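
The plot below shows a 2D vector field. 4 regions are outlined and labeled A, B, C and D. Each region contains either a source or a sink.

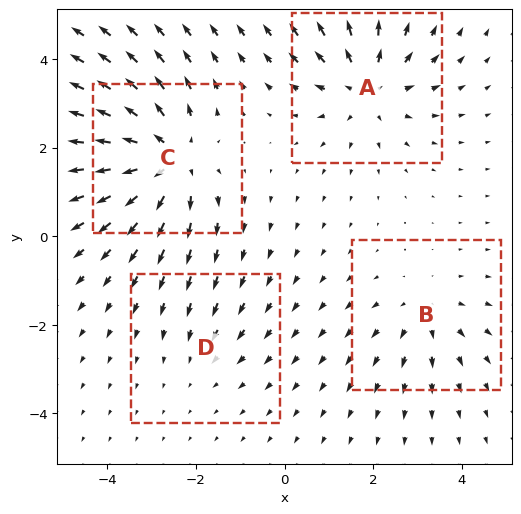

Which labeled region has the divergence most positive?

Divergence at each region's feature centre — A: about +5, B: about +3, C: about +6, D: about -2. Region C is most positive.

C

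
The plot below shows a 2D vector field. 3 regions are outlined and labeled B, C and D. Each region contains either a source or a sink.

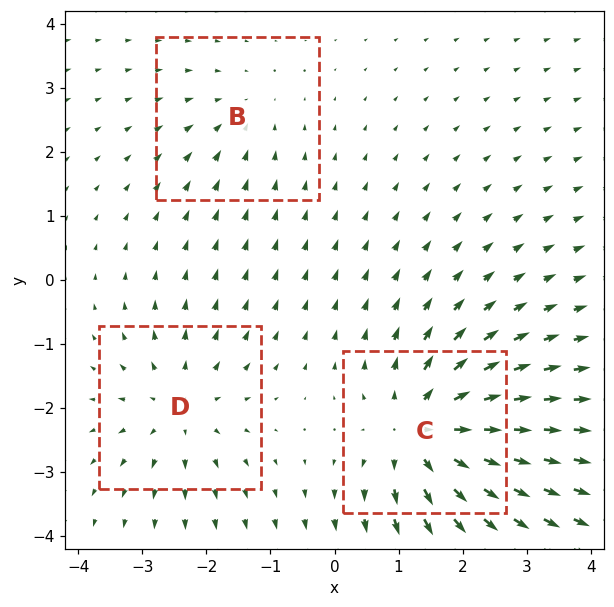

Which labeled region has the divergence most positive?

Divergence at each region's feature centre — B: about -2, C: about +5, D: about +3. Region C is most positive.

C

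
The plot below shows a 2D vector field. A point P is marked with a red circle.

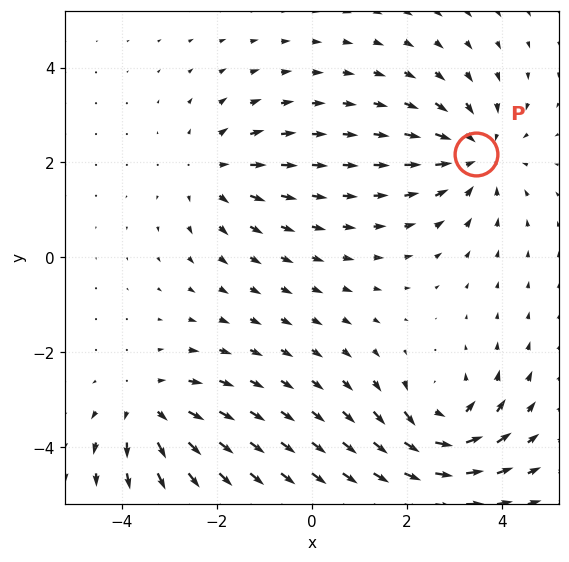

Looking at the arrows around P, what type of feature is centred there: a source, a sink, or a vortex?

sink

At P (3.4, 2.2) the arrows converge inward. Divergence about -4, curl ≈0 — negative divergence with near-zero curl is a sink.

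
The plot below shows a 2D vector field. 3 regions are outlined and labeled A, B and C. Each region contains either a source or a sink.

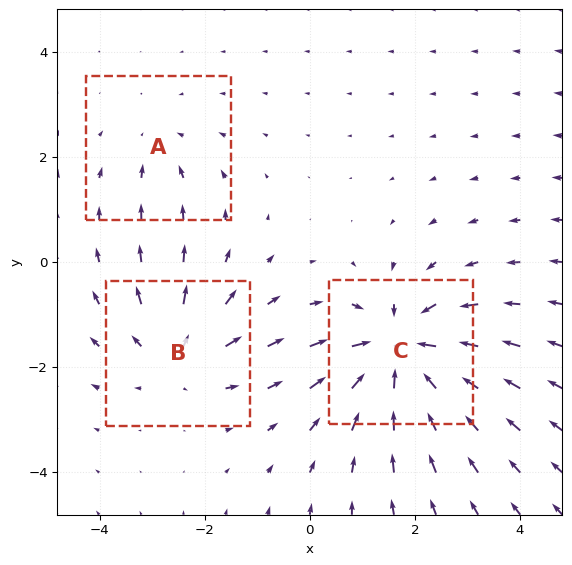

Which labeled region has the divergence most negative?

C

Divergence at each region's feature centre — A: about -2, B: about +3, C: about -5. Region C is most negative.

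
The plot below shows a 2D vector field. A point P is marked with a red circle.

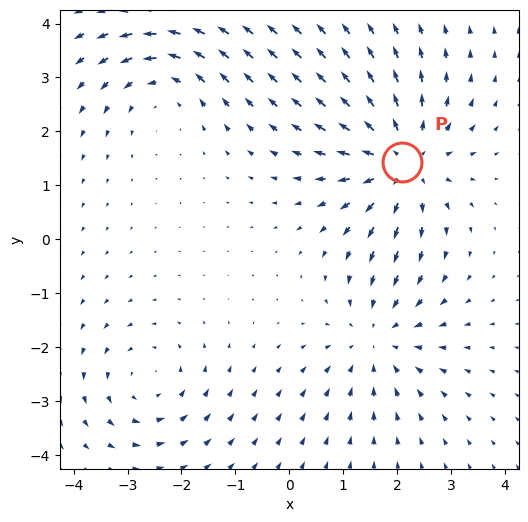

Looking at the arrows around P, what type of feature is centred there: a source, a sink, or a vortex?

At P (2.1, 1.4) the arrows spread outward. Divergence about +4, curl ≈0 — positive divergence with near-zero curl is a source.

source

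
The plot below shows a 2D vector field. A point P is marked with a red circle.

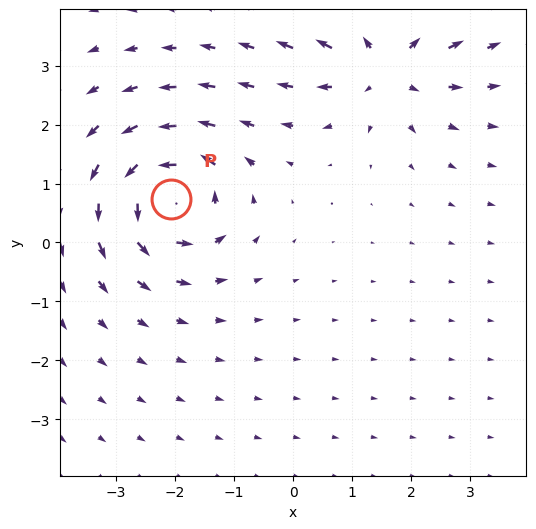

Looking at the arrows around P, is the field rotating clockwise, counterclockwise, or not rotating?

Near P at (-2.1, 0.7) the arrows circulate counterclockwise. The curl (z-component) there is about +6; positive curl means counterclockwise rotation.

counterclockwise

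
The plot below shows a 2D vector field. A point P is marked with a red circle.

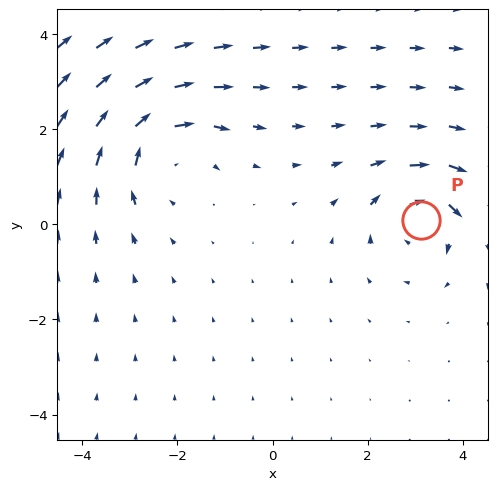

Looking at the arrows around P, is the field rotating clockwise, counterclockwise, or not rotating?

Near P at (3.1, 0.1) the arrows circulate clockwise. The curl (z-component) there is about -5; negative curl means clockwise rotation.

clockwise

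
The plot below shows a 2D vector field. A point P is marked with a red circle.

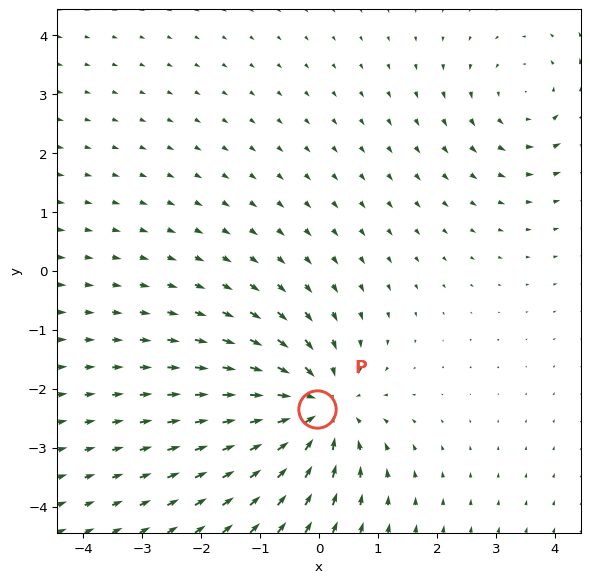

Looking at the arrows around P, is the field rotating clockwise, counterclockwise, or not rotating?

Near P at (-0.0, -2.3) the arrows show no circulation. The curl there is ≈0.

not rotating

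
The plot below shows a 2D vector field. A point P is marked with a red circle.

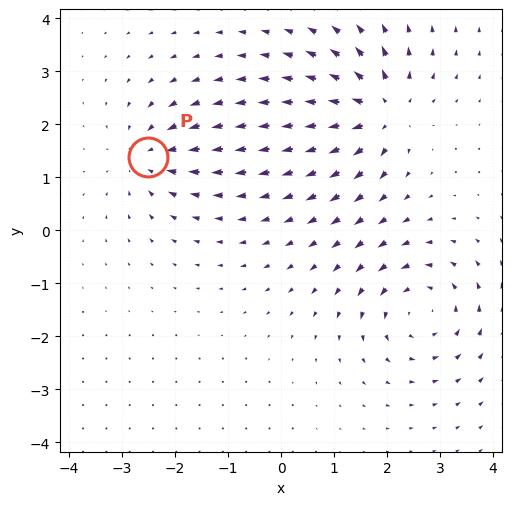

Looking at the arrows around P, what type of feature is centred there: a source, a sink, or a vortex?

At P (-2.5, 1.4) the arrows converge inward. Divergence about -4, curl ≈0 — negative divergence with near-zero curl is a sink.

sink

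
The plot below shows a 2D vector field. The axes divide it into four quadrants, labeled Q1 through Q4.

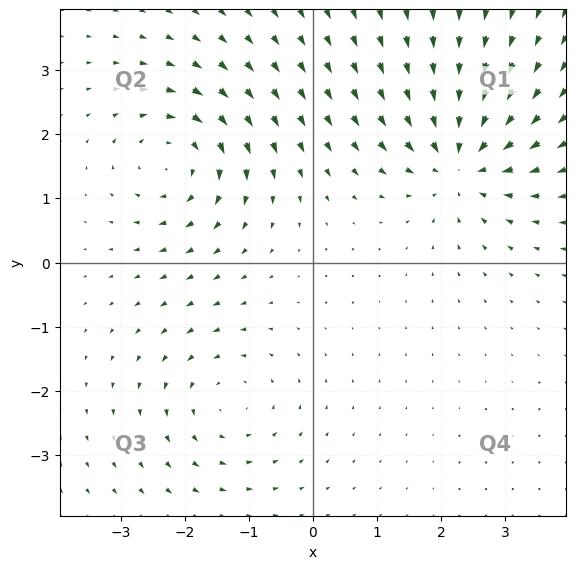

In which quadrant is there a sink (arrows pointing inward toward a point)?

The sink sits at approximately (2.3, 1.6), which lies in quadrant Q1. The divergence there is about -5, negative as expected for a sink.

Q1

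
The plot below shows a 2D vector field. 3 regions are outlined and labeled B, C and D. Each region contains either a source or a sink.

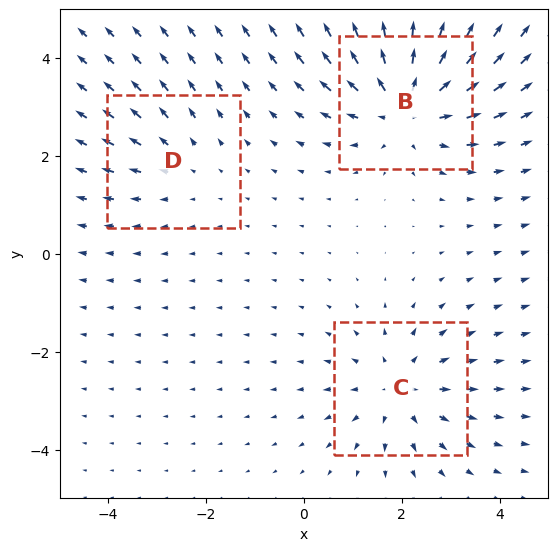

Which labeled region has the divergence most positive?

Divergence at each region's feature centre — B: about +4, C: about +3, D: about +2. Region B is most positive.

B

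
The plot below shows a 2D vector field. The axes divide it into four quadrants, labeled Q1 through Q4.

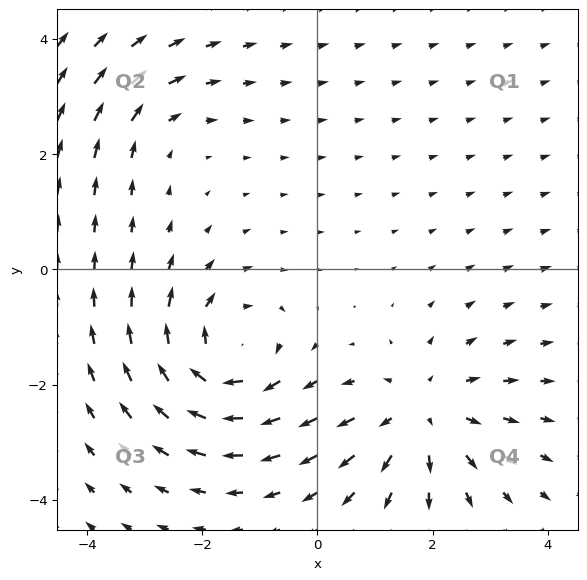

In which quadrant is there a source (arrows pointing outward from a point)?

The source sits at approximately (1.8, -2.5), which lies in quadrant Q4. The divergence there is about +4, positive as expected for a source.

Q4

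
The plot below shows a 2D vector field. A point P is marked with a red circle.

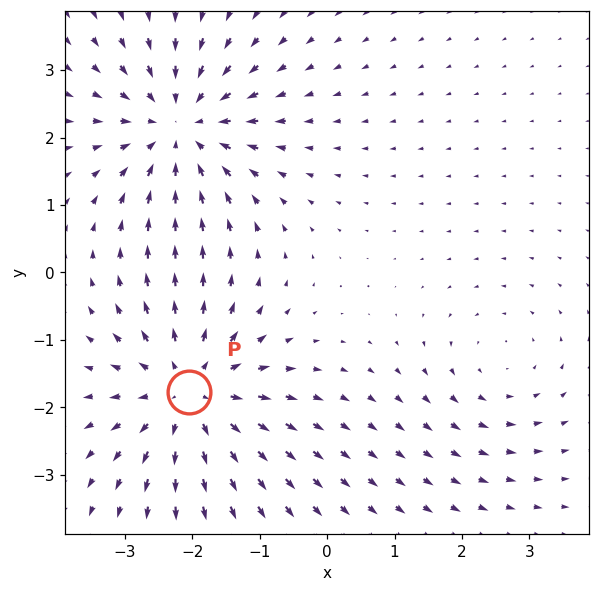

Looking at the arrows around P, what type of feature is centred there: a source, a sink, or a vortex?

At P (-2.0, -1.8) the arrows spread outward. Divergence about +5, curl ≈0 — positive divergence with near-zero curl is a source.

source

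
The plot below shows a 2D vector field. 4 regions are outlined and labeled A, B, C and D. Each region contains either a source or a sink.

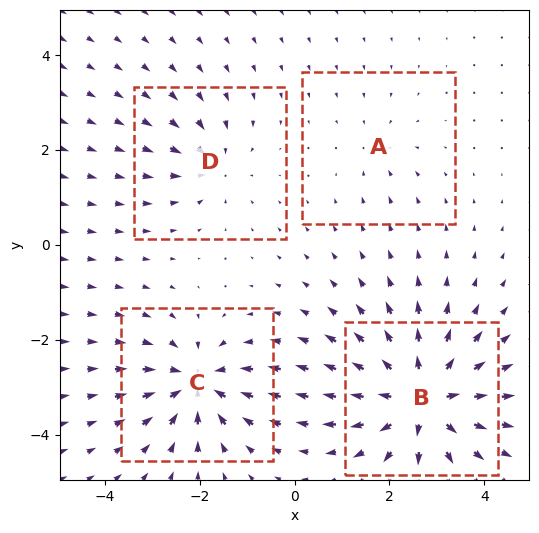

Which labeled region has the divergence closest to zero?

Divergence at each region's feature centre — A: about -2, B: about +8, C: about -6, D: about -4. Region A is closest to zero.

A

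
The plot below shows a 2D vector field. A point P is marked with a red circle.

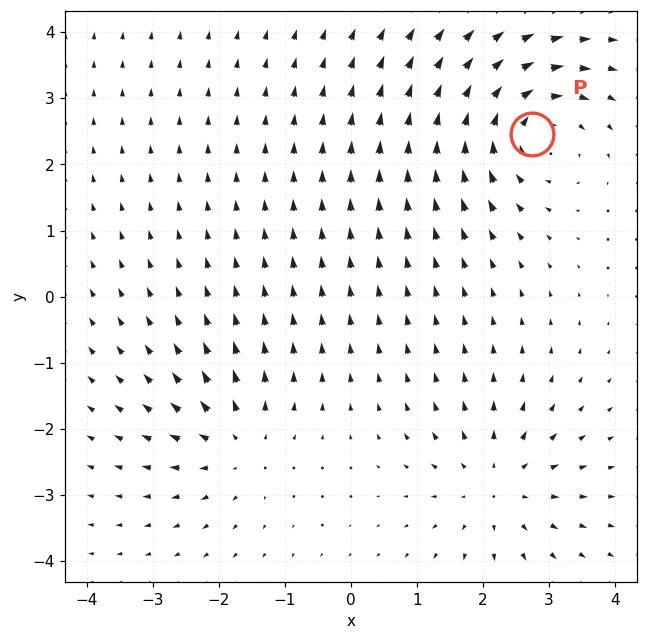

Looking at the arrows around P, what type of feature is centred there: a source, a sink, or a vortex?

At P (2.7, 2.5) the arrows circulate clockwise. Divergence ≈0, curl about -4 — near-zero divergence with nonzero curl is a vortex.

vortex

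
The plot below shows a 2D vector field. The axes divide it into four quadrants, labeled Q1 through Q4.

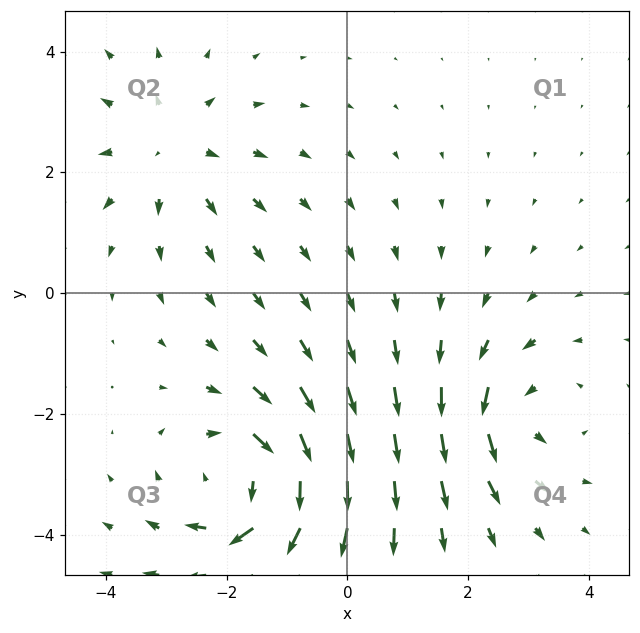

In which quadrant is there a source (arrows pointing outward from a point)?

The source sits at approximately (-2.9, 2.4), which lies in quadrant Q2. The divergence there is about +3, positive as expected for a source.

Q2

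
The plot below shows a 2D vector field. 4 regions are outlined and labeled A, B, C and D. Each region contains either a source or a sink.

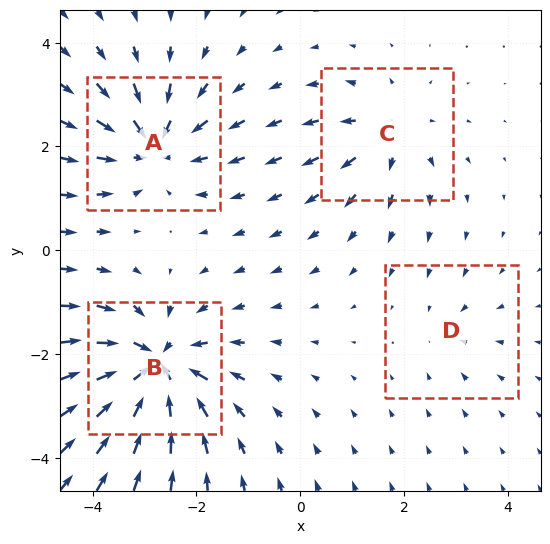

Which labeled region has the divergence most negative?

Divergence at each region's feature centre — A: about -5, B: about -8, C: about +4, D: about -2. Region B is most negative.

B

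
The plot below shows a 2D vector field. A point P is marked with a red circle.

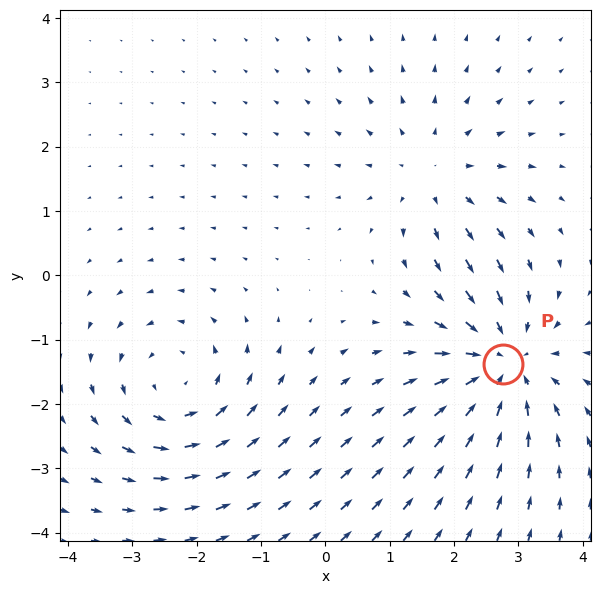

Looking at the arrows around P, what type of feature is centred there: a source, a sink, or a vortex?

sink

At P (2.8, -1.4) the arrows converge inward. Divergence about -5, curl ≈0 — negative divergence with near-zero curl is a sink.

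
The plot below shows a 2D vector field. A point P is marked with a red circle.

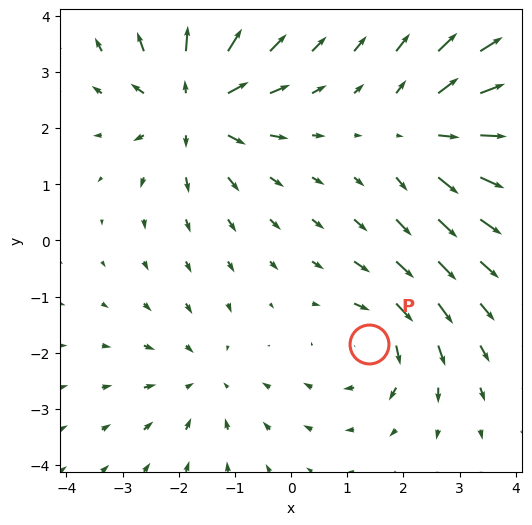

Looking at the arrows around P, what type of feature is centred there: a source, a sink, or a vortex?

vortex

At P (1.4, -1.8) the arrows circulate clockwise. Divergence ≈0, curl about -4 — near-zero divergence with nonzero curl is a vortex.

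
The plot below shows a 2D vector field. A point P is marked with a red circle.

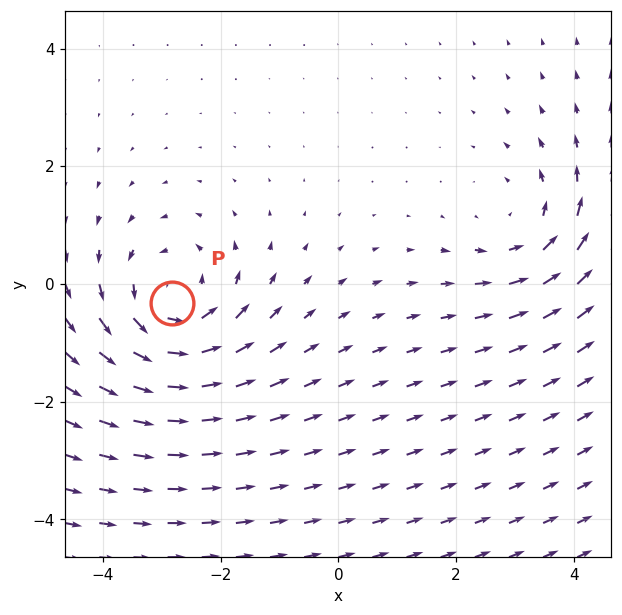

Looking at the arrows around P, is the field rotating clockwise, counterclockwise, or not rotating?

counterclockwise

Near P at (-2.8, -0.3) the arrows circulate counterclockwise. The curl (z-component) there is about +5; positive curl means counterclockwise rotation.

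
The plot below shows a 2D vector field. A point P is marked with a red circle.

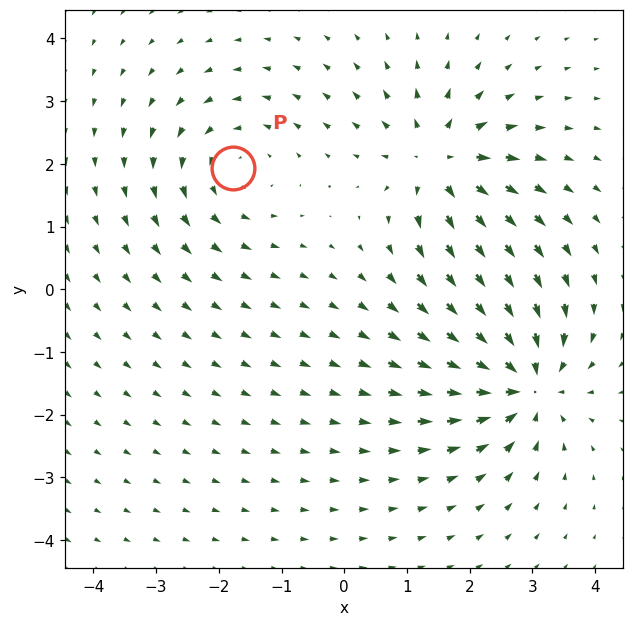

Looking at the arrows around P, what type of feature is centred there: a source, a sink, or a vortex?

At P (-1.8, 1.9) the arrows circulate counterclockwise. Divergence ≈0, curl about +3 — near-zero divergence with nonzero curl is a vortex.

vortex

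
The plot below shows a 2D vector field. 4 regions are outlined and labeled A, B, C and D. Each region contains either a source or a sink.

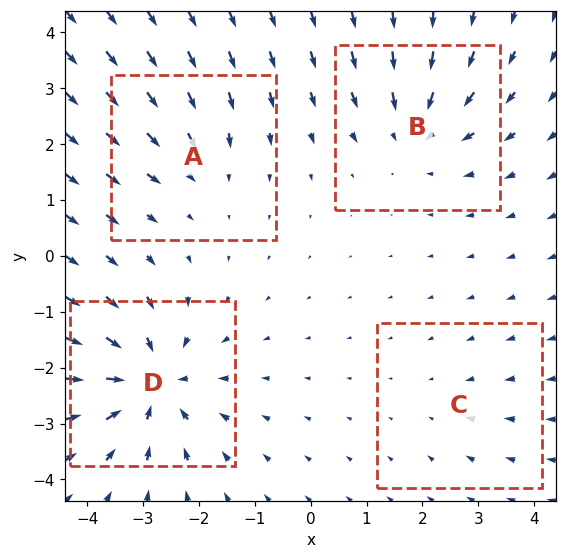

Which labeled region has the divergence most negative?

Divergence at each region's feature centre — A: about -3, B: about -5, C: about -2, D: about -7. Region D is most negative.

D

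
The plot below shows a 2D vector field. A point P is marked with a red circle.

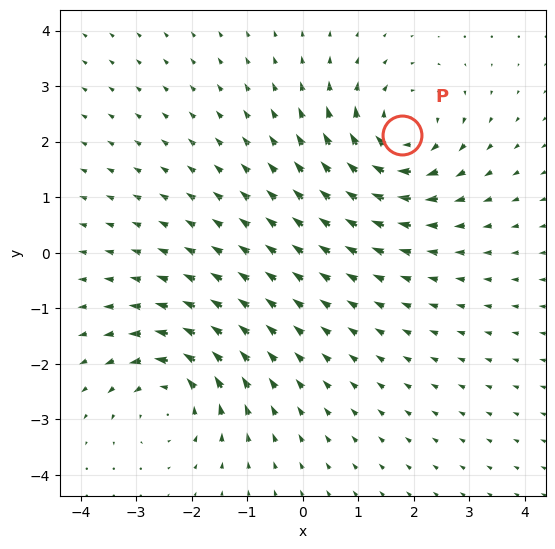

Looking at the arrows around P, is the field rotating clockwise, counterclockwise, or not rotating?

clockwise

Near P at (1.8, 2.1) the arrows circulate clockwise. The curl (z-component) there is about -5; negative curl means clockwise rotation.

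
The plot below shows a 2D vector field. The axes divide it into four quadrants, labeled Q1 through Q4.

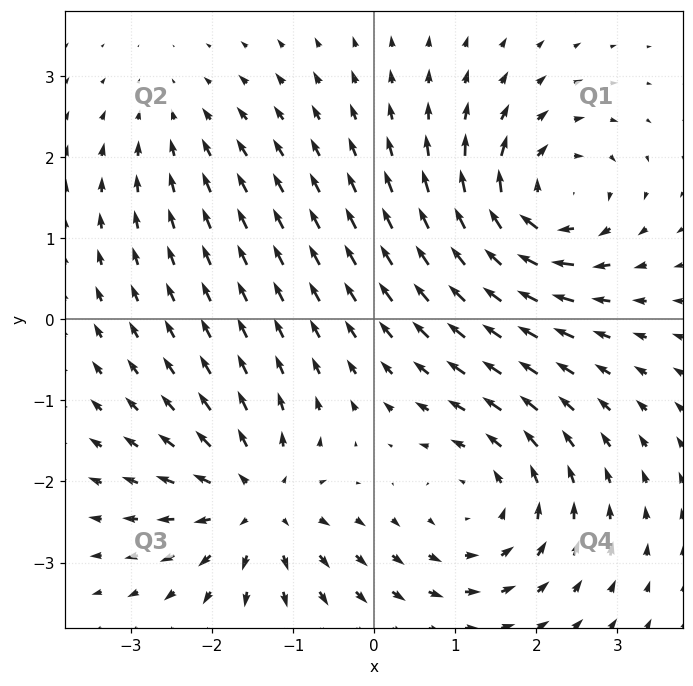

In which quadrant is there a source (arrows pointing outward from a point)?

Q3

The source sits at approximately (-1.5, -2.3), which lies in quadrant Q3. The divergence there is about +6, positive as expected for a source.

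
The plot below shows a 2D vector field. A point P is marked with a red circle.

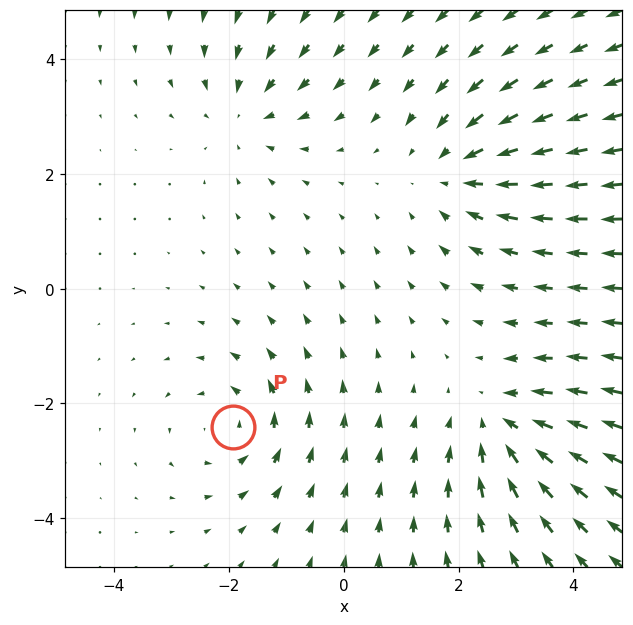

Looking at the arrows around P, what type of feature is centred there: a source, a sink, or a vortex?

At P (-1.9, -2.4) the arrows circulate counterclockwise. Divergence ≈0, curl about +4 — near-zero divergence with nonzero curl is a vortex.

vortex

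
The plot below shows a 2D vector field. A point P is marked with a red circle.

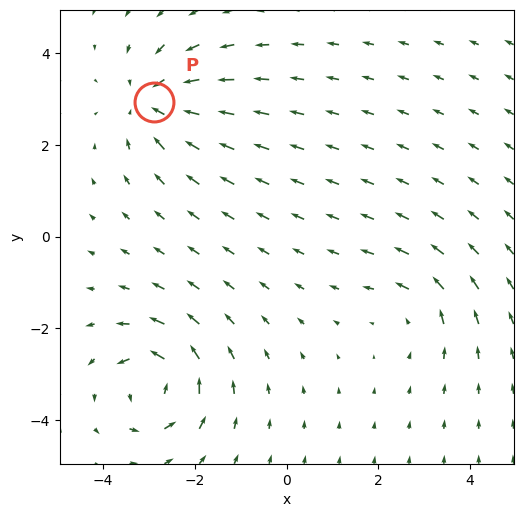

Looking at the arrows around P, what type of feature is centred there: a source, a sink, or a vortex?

sink

At P (-2.9, 2.9) the arrows converge inward. Divergence about -5, curl ≈0 — negative divergence with near-zero curl is a sink.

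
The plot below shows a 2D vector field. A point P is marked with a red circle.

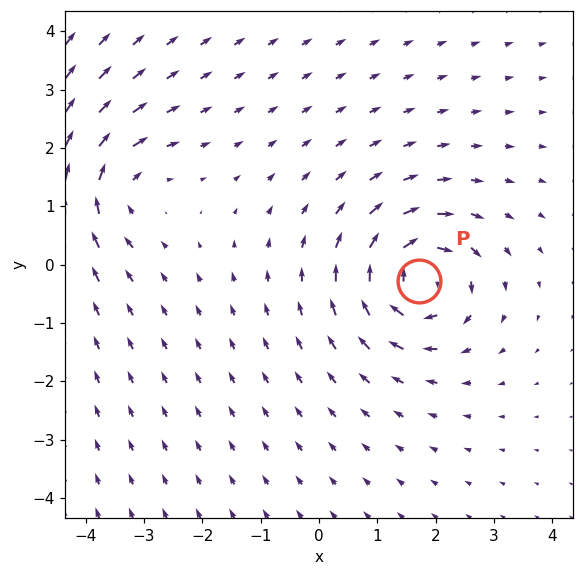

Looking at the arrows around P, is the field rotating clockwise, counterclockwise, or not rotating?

clockwise

Near P at (1.7, -0.3) the arrows circulate clockwise. The curl (z-component) there is about -6; negative curl means clockwise rotation.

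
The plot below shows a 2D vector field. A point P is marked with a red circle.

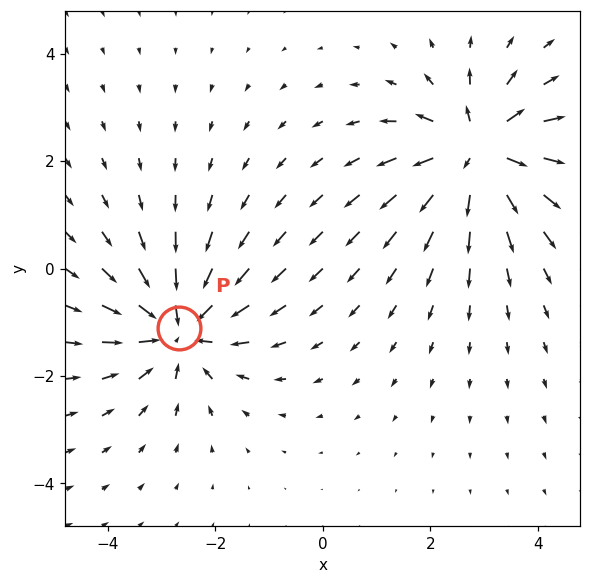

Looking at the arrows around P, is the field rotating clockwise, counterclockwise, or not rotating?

not rotating

Near P at (-2.7, -1.1) the arrows show no circulation. The curl there is ≈0.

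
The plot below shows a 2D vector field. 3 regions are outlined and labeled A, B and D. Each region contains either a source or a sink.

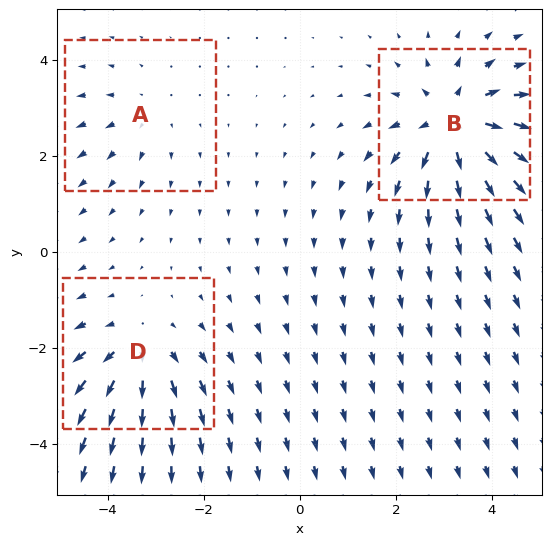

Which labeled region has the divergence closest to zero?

A

Divergence at each region's feature centre — A: about +2, B: about +6, D: about +4. Region A is closest to zero.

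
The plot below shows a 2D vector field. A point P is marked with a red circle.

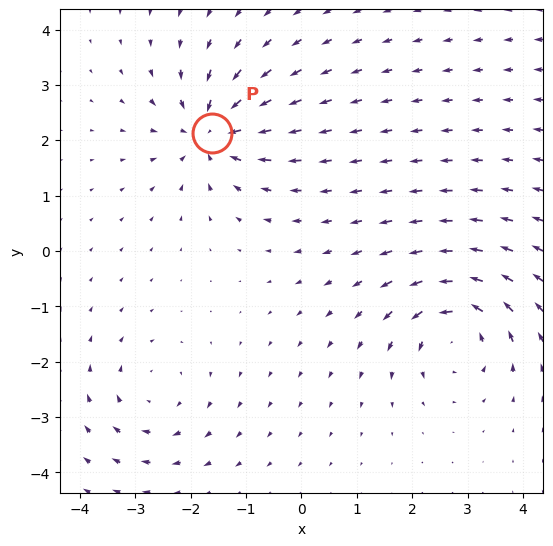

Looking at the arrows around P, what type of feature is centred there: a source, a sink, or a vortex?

At P (-1.6, 2.1) the arrows converge inward. Divergence about -5, curl ≈0 — negative divergence with near-zero curl is a sink.

sink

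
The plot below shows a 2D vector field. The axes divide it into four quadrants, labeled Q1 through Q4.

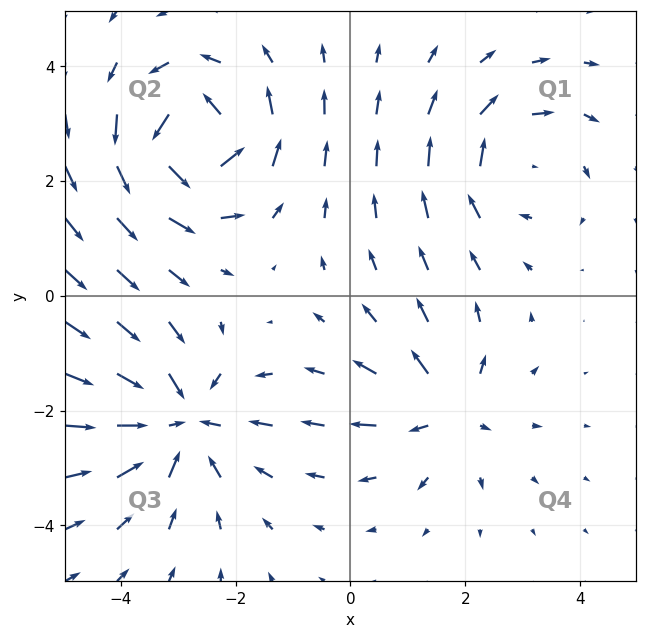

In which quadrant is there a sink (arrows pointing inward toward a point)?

Q3

The sink sits at approximately (-3.0, -2.2), which lies in quadrant Q3. The divergence there is about -4, negative as expected for a sink.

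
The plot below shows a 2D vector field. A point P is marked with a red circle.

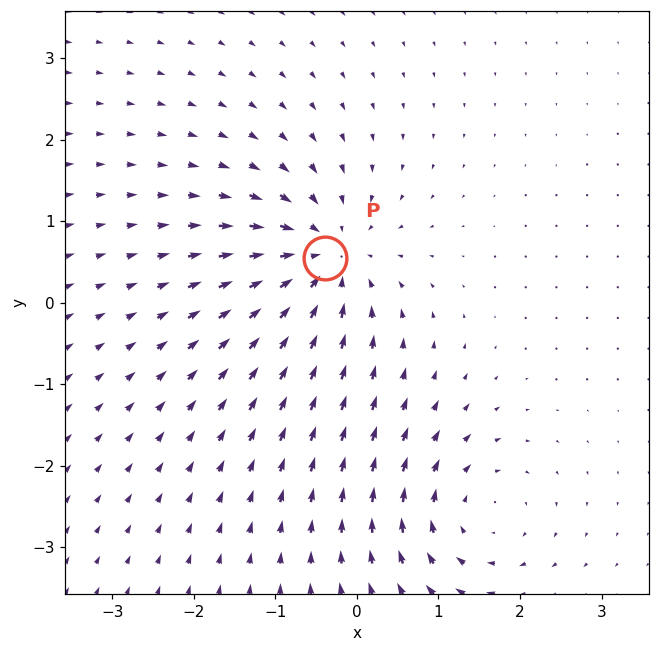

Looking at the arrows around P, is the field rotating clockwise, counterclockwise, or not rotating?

Near P at (-0.4, 0.5) the arrows show no circulation. The curl there is ≈0.

not rotating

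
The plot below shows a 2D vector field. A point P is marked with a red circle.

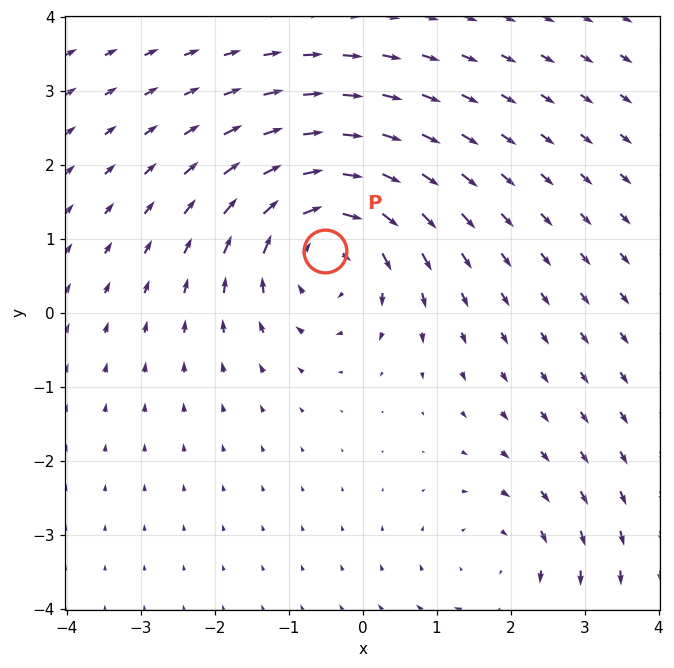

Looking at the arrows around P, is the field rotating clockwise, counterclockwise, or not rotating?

clockwise

Near P at (-0.5, 0.8) the arrows circulate clockwise. The curl (z-component) there is about -4; negative curl means clockwise rotation.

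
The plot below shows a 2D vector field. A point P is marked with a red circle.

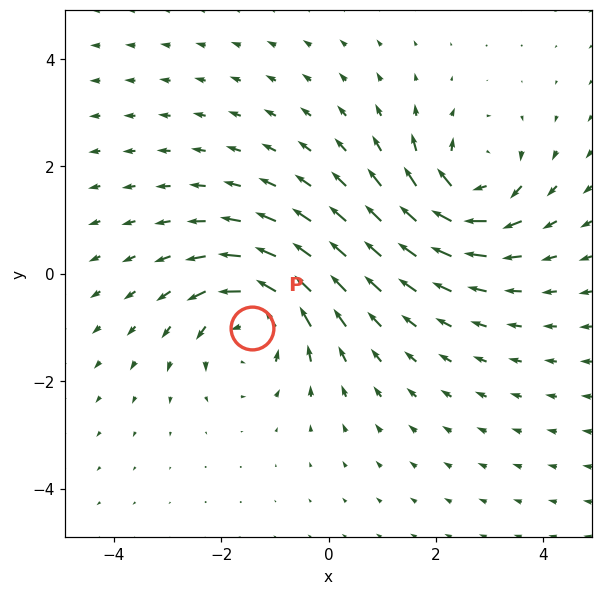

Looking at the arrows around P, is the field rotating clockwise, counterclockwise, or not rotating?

counterclockwise

Near P at (-1.4, -1.0) the arrows circulate counterclockwise. The curl (z-component) there is about +4; positive curl means counterclockwise rotation.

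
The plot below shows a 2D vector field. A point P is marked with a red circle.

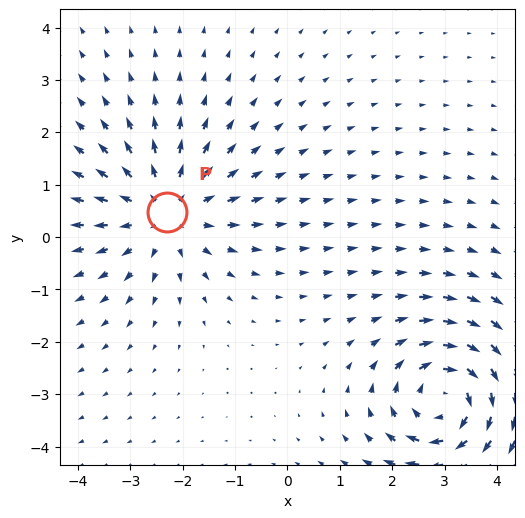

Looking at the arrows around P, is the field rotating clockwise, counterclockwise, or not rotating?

Near P at (-2.3, 0.5) the arrows show no circulation. The curl there is ≈0.

not rotating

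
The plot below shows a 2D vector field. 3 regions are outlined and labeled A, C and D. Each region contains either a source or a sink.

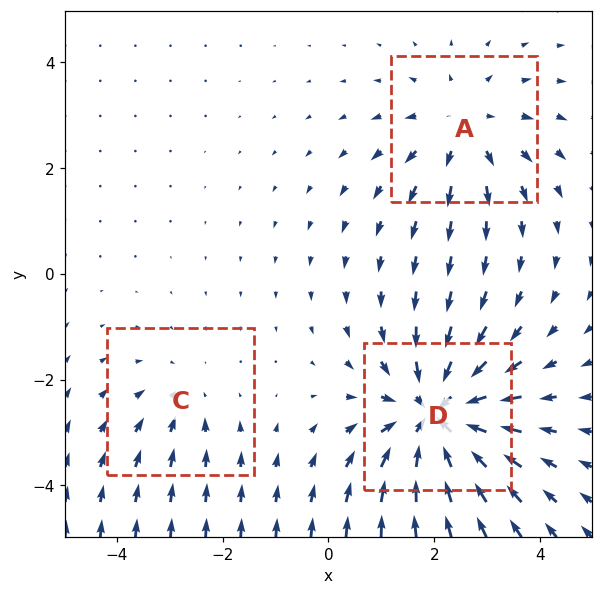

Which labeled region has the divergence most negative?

Divergence at each region's feature centre — A: about +3, C: about -2, D: about -5. Region D is most negative.

D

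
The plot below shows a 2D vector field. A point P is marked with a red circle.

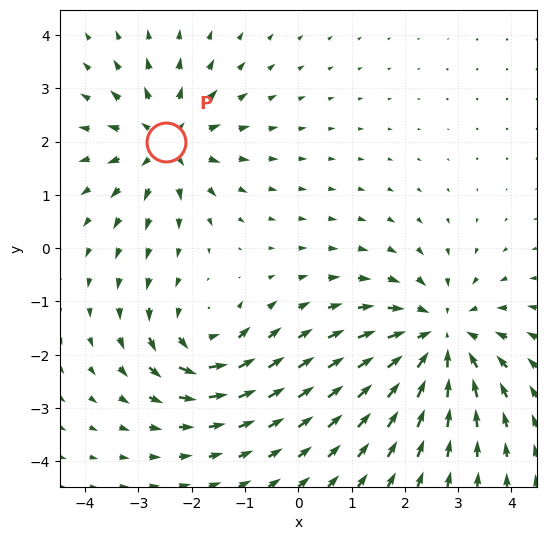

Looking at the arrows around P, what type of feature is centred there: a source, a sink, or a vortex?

source

At P (-2.5, 2.0) the arrows spread outward. Divergence about +4, curl ≈0 — positive divergence with near-zero curl is a source.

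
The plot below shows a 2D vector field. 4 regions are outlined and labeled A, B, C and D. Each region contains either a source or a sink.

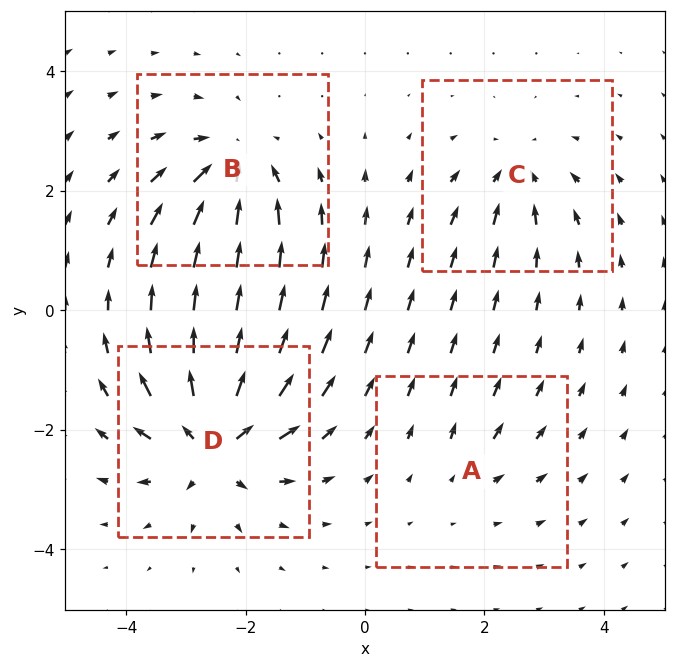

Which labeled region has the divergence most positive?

Divergence at each region's feature centre — A: about +2, B: about -6, C: about -4, D: about +8. Region D is most positive.

D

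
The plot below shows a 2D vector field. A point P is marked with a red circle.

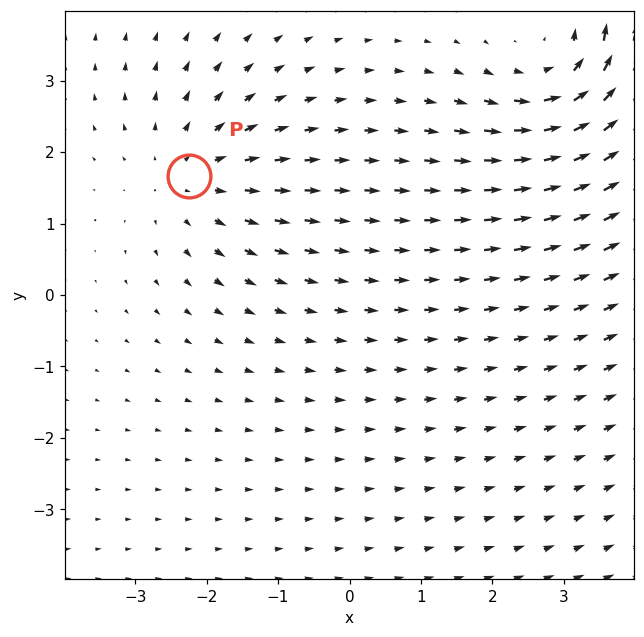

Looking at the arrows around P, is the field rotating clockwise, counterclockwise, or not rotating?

not rotating

Near P at (-2.3, 1.7) the arrows show no circulation. The curl there is ≈0.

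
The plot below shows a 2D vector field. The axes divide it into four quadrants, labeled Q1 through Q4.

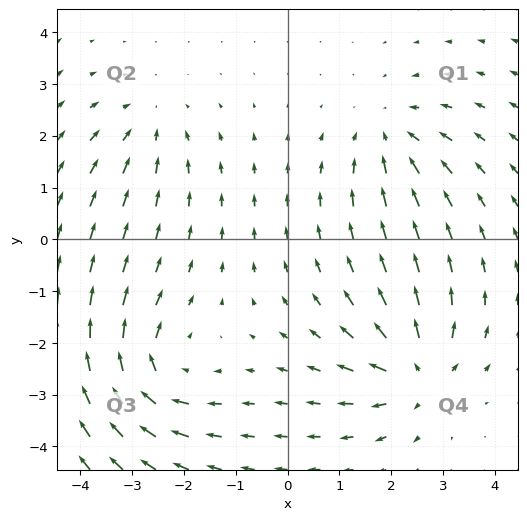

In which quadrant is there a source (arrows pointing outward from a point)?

Q4

The source sits at approximately (2.5, -2.6), which lies in quadrant Q4. The divergence there is about +5, positive as expected for a source.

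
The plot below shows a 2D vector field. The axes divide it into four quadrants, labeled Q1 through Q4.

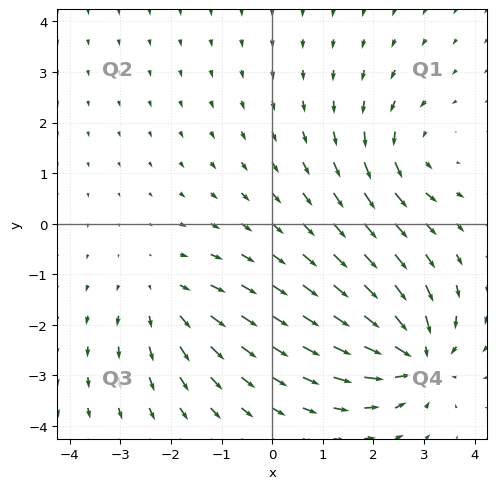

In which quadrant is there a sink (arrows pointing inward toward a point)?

The sink sits at approximately (2.8, -2.6), which lies in quadrant Q4. The divergence there is about -5, negative as expected for a sink.

Q4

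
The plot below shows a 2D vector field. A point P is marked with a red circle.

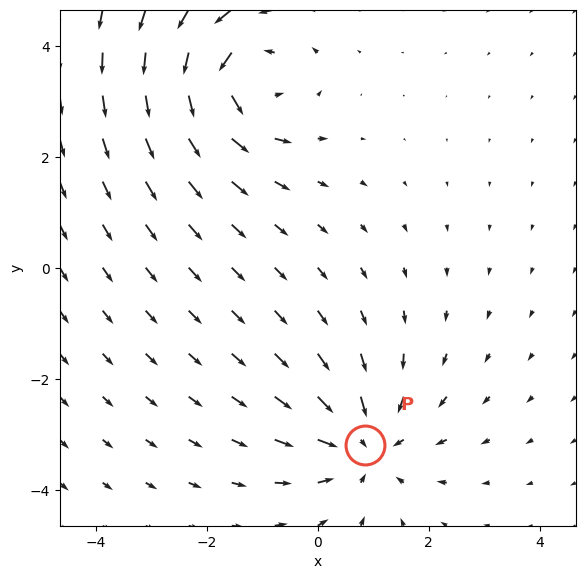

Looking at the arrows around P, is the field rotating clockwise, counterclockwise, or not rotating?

not rotating

Near P at (0.8, -3.2) the arrows show no circulation. The curl there is ≈0.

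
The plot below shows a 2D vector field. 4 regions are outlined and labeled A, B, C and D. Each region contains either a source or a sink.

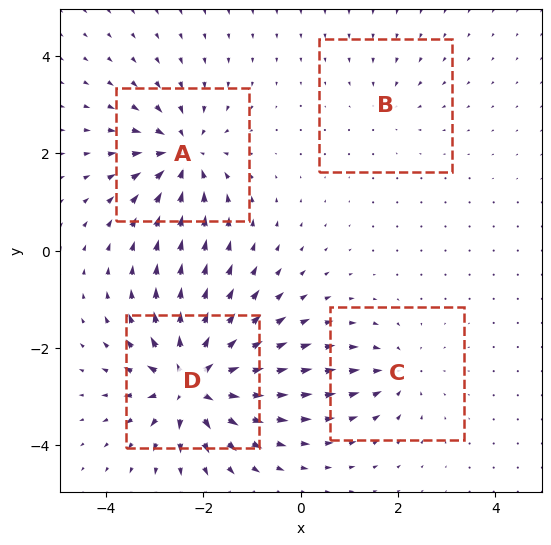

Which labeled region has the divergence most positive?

Divergence at each region's feature centre — A: about -6, B: about -2, C: about -4, D: about +9. Region D is most positive.

D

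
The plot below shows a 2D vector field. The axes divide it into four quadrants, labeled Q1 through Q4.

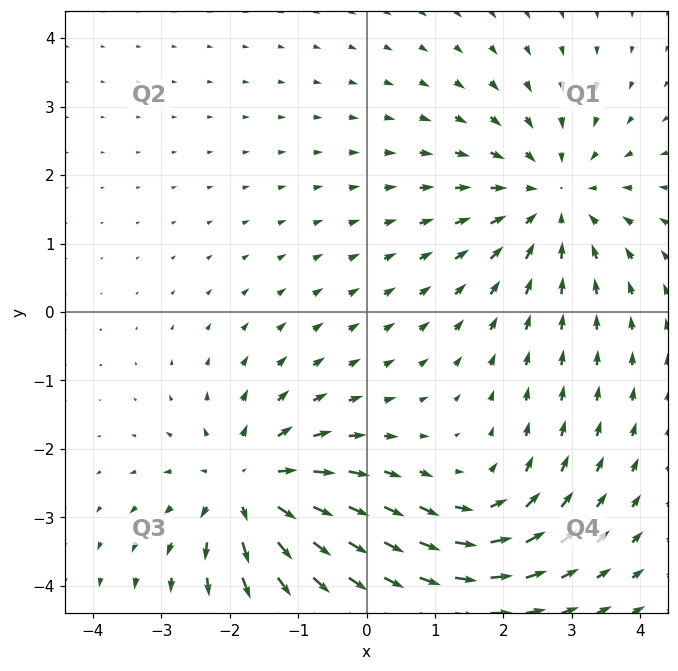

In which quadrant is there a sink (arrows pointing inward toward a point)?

Q1

The sink sits at approximately (2.7, 1.7), which lies in quadrant Q1. The divergence there is about -4, negative as expected for a sink.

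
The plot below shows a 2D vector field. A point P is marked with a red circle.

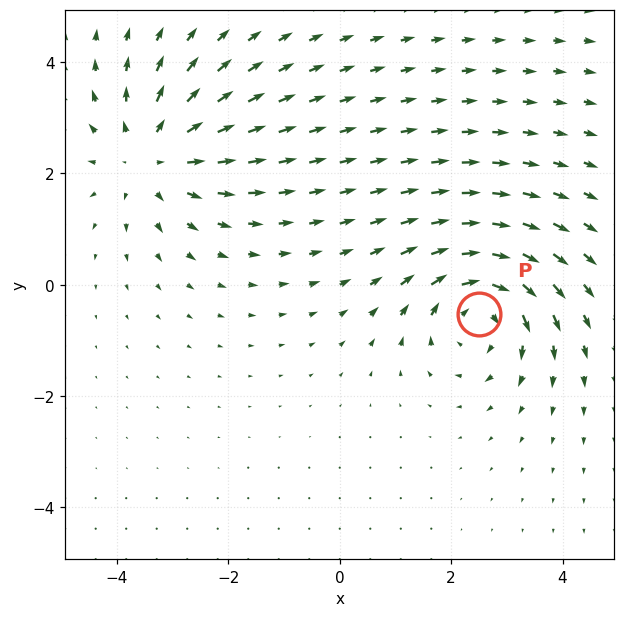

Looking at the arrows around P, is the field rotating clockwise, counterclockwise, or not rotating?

Near P at (2.5, -0.5) the arrows circulate clockwise. The curl (z-component) there is about -4; negative curl means clockwise rotation.

clockwise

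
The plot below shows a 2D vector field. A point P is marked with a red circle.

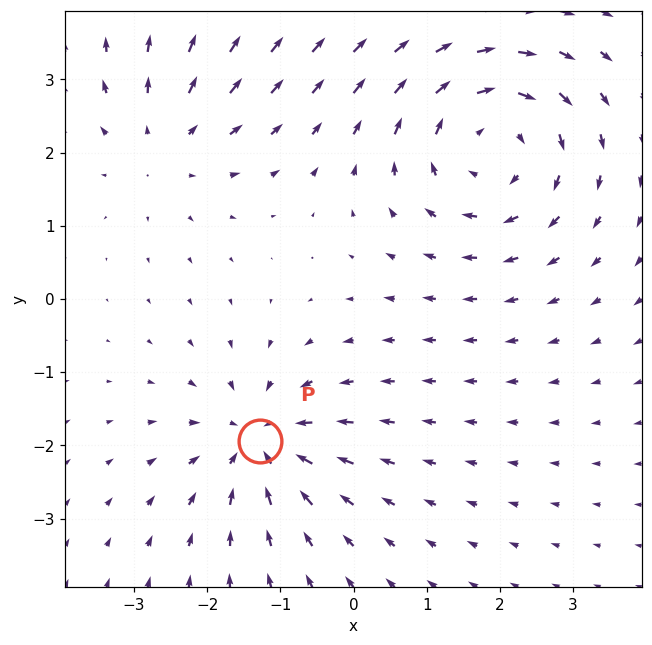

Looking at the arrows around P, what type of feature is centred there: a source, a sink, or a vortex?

At P (-1.3, -1.9) the arrows converge inward. Divergence about -4, curl ≈0 — negative divergence with near-zero curl is a sink.

sink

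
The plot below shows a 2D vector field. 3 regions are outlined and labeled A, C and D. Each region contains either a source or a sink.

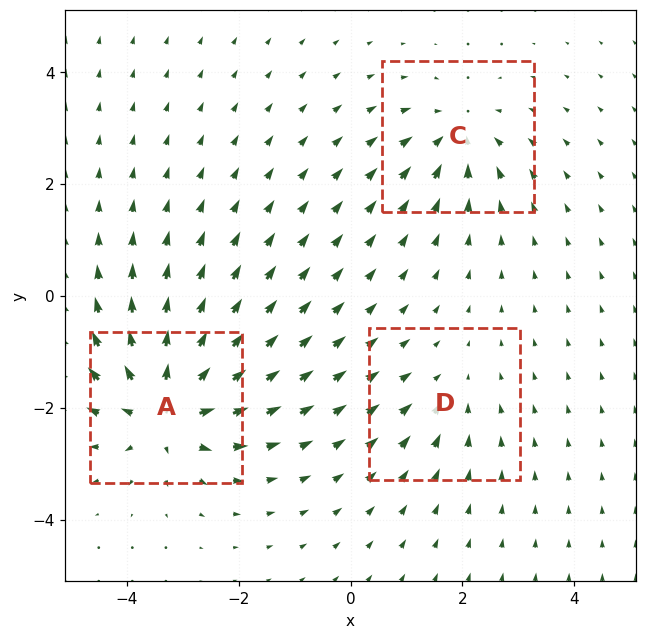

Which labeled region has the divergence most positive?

Divergence at each region's feature centre — A: about +6, C: about -4, D: about -2. Region A is most positive.

A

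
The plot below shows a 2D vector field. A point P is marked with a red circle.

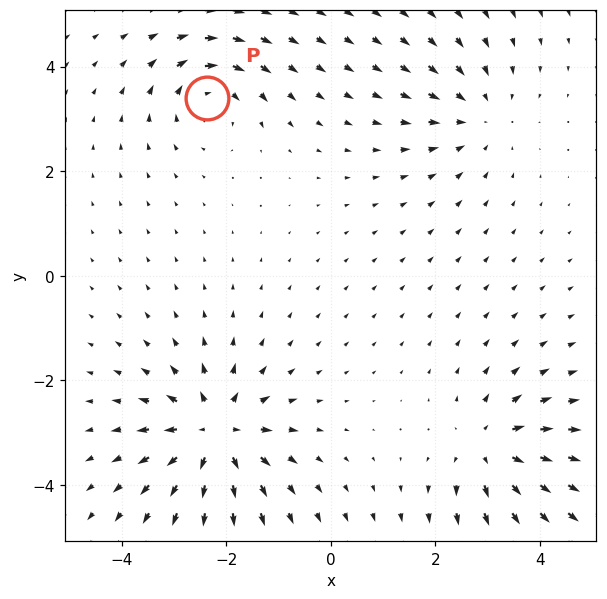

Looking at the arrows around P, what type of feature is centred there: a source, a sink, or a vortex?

vortex

At P (-2.4, 3.4) the arrows circulate clockwise. Divergence ≈0, curl about -4 — near-zero divergence with nonzero curl is a vortex.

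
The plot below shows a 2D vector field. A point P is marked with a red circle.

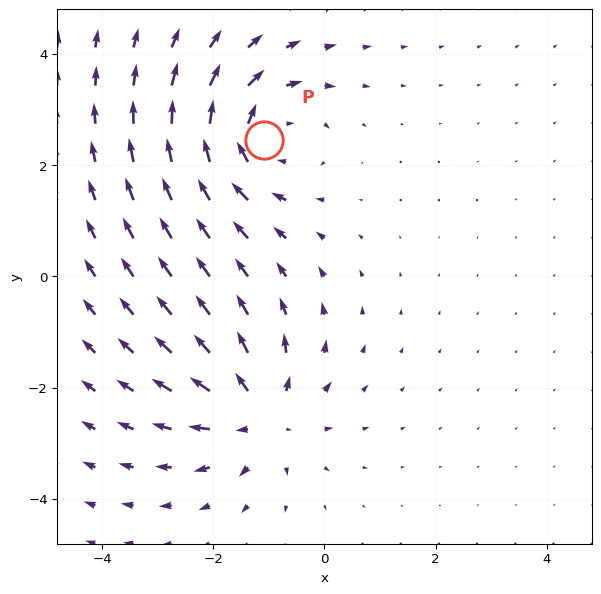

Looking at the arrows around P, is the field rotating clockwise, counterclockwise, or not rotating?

Near P at (-1.1, 2.5) the arrows circulate clockwise. The curl (z-component) there is about -4; negative curl means clockwise rotation.

clockwise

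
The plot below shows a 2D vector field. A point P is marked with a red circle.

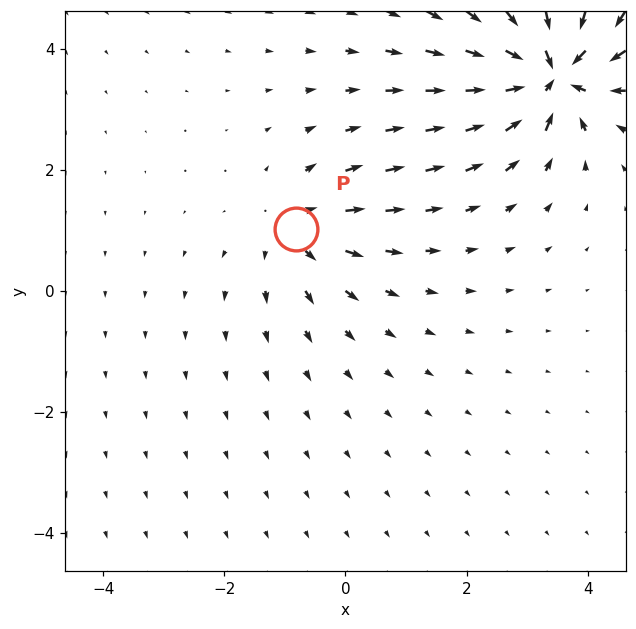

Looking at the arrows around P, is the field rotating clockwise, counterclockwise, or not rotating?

Near P at (-0.8, 1.0) the arrows show no circulation. The curl there is ≈0.

not rotating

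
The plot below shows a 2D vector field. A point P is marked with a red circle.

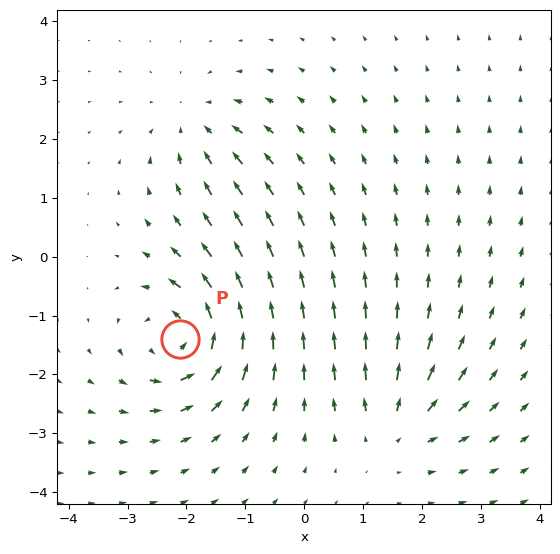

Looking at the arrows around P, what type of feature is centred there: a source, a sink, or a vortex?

At P (-2.1, -1.4) the arrows circulate counterclockwise. Divergence ≈0, curl about +7 — near-zero divergence with nonzero curl is a vortex.

vortex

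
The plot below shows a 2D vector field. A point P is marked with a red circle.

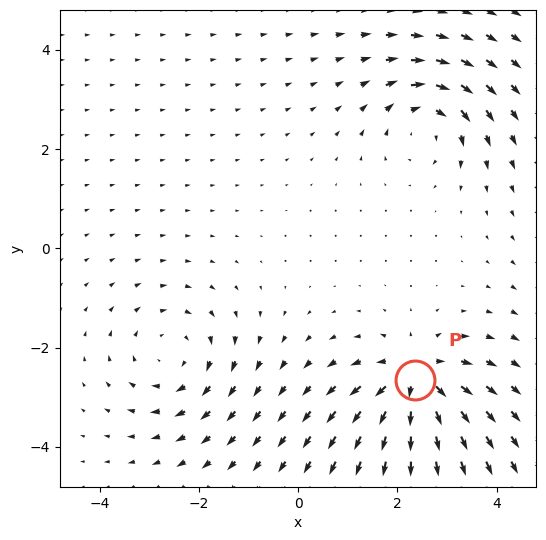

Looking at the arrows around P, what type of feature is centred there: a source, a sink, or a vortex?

source

At P (2.4, -2.6) the arrows spread outward. Divergence about +4, curl ≈0 — positive divergence with near-zero curl is a source.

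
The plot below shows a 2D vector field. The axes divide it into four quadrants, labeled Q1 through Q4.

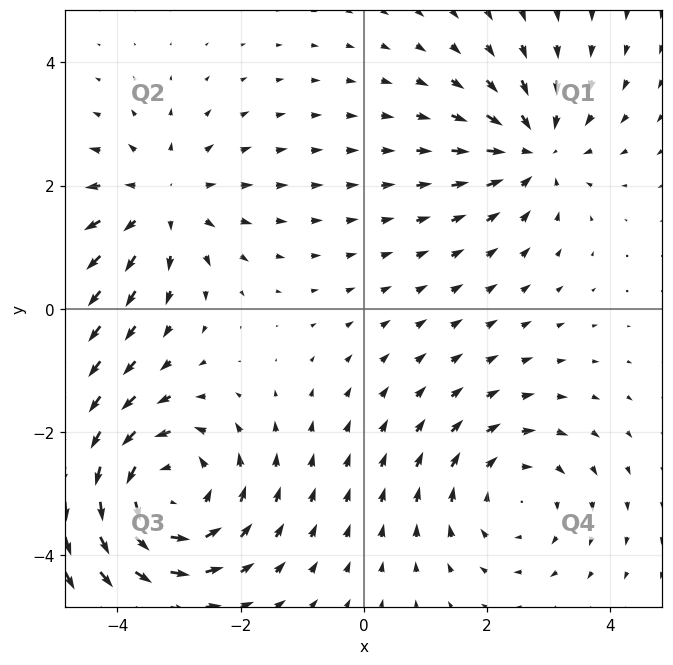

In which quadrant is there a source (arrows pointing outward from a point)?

Q2

The source sits at approximately (-3.3, 1.7), which lies in quadrant Q2. The divergence there is about +3, positive as expected for a source.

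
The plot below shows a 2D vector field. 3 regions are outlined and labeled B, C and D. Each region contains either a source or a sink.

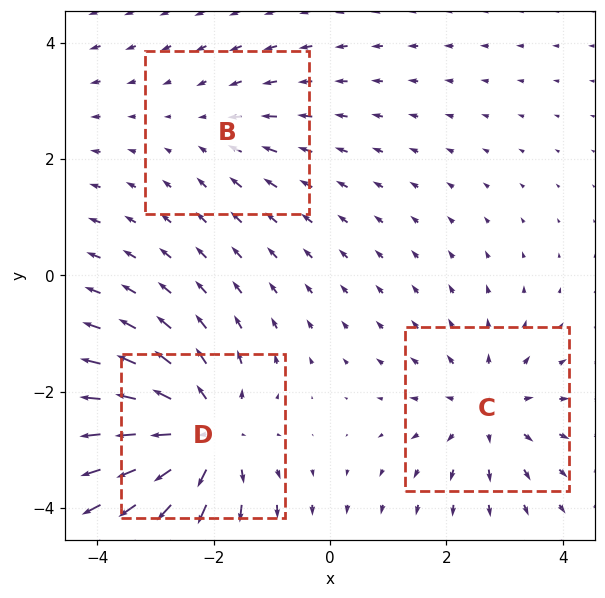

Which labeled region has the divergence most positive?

D

Divergence at each region's feature centre — B: about -2, C: about +3, D: about +5. Region D is most positive.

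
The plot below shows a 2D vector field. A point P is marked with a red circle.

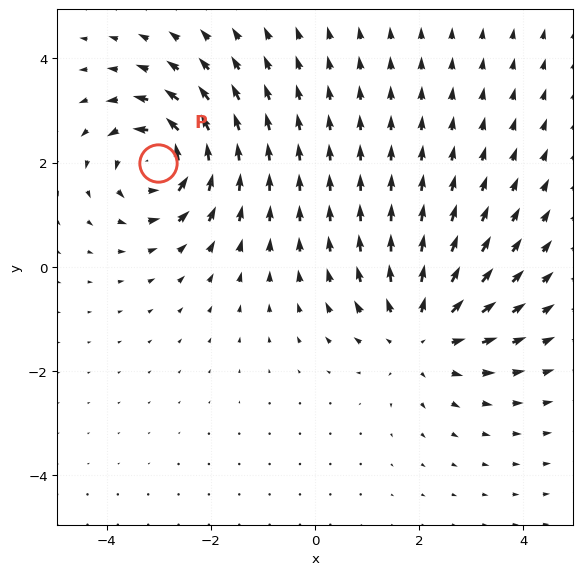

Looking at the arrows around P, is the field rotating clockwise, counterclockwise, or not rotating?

Near P at (-3.0, 2.0) the arrows circulate counterclockwise. The curl (z-component) there is about +5; positive curl means counterclockwise rotation.

counterclockwise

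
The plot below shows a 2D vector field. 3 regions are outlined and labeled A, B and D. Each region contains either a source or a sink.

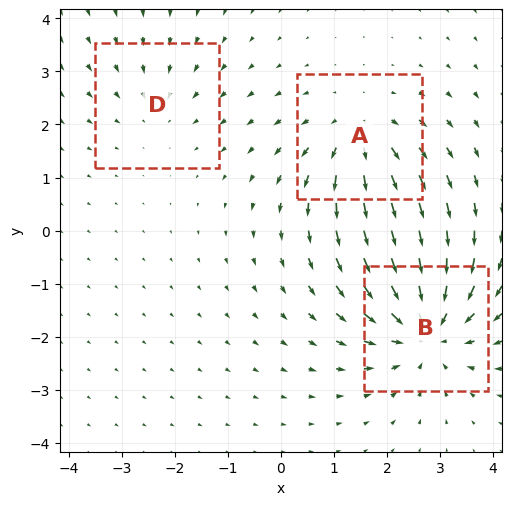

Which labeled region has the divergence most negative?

Divergence at each region's feature centre — A: about +3, B: about -5, D: about -2. Region B is most negative.

B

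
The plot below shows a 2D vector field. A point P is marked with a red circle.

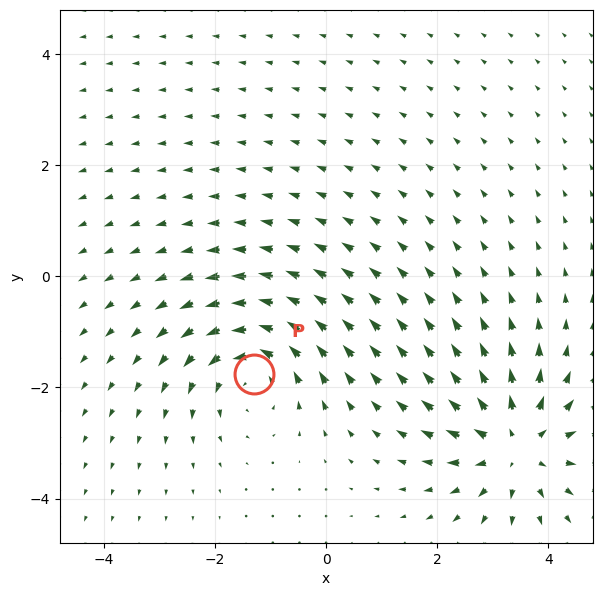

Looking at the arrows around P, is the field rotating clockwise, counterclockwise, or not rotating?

Near P at (-1.3, -1.8) the arrows circulate counterclockwise. The curl (z-component) there is about +4; positive curl means counterclockwise rotation.

counterclockwise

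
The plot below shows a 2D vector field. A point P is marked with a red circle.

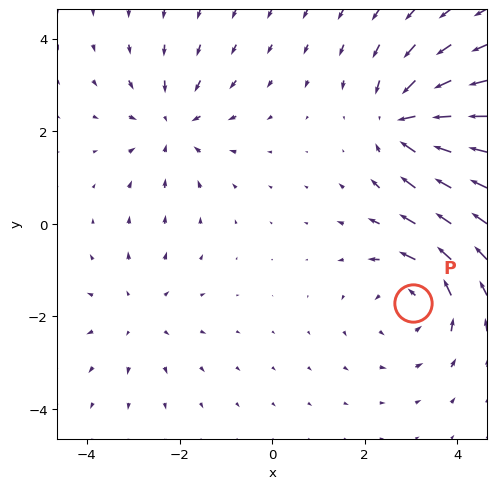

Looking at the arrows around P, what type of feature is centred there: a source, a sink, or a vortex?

vortex

At P (3.0, -1.7) the arrows circulate counterclockwise. Divergence ≈0, curl about +4 — near-zero divergence with nonzero curl is a vortex.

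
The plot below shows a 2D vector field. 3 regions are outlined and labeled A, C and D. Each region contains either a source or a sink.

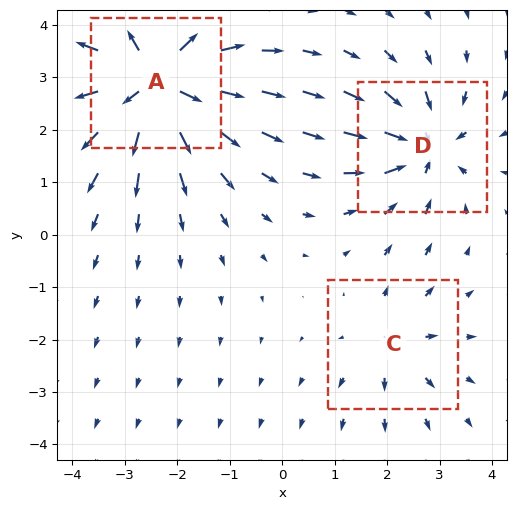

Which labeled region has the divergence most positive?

A

Divergence at each region's feature centre — A: about +6, C: about +3, D: about -4. Region A is most positive.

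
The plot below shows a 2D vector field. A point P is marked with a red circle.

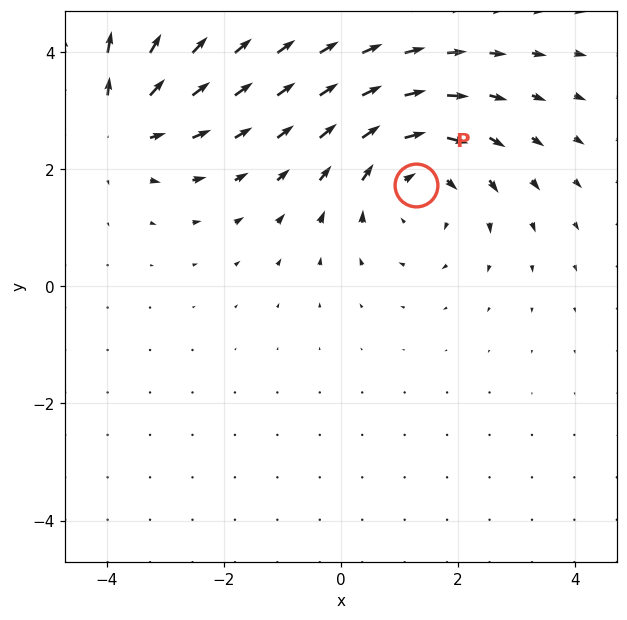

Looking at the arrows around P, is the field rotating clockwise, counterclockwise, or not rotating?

clockwise

Near P at (1.3, 1.7) the arrows circulate clockwise. The curl (z-component) there is about -3; negative curl means clockwise rotation.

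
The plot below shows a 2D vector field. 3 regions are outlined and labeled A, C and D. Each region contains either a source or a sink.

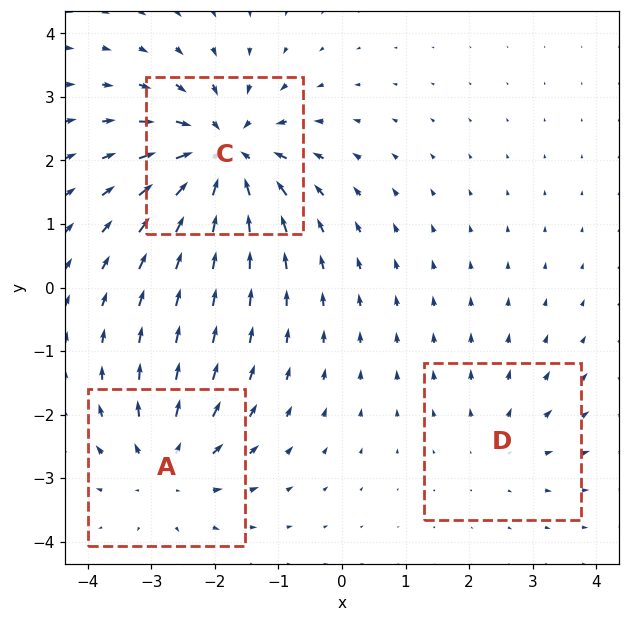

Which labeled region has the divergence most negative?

C

Divergence at each region's feature centre — A: about +4, C: about -6, D: about +2. Region C is most negative.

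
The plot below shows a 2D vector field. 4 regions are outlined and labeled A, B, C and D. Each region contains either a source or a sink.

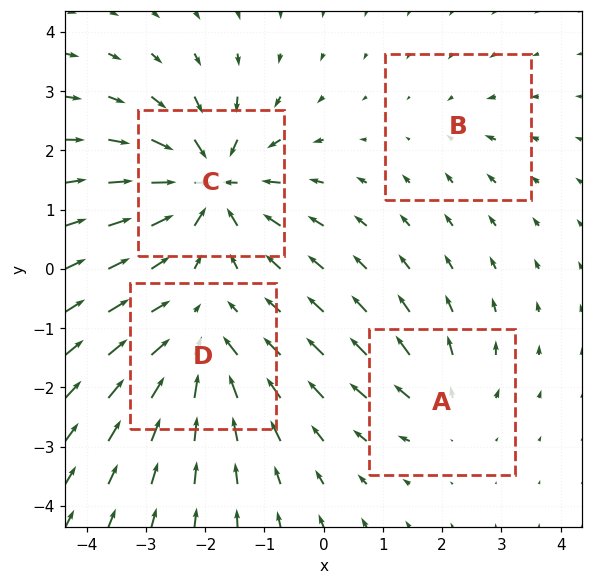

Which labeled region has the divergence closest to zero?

Divergence at each region's feature centre — A: about +4, B: about -2, C: about -9, D: about -6. Region B is closest to zero.

B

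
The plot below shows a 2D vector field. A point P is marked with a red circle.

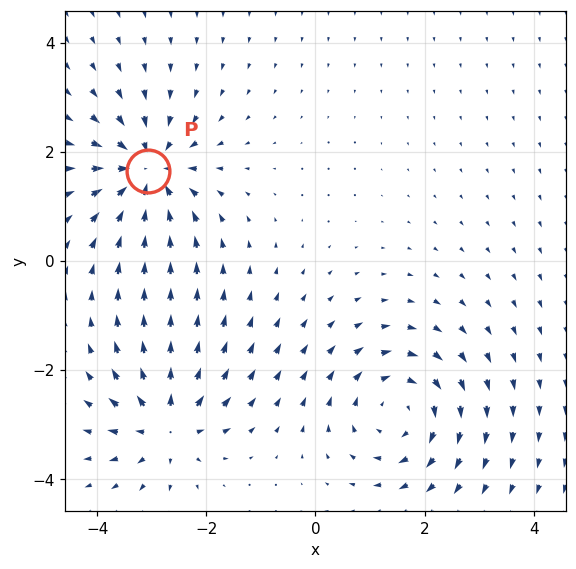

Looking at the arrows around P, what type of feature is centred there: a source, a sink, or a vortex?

At P (-3.1, 1.6) the arrows converge inward. Divergence about -6, curl ≈0 — negative divergence with near-zero curl is a sink.

sink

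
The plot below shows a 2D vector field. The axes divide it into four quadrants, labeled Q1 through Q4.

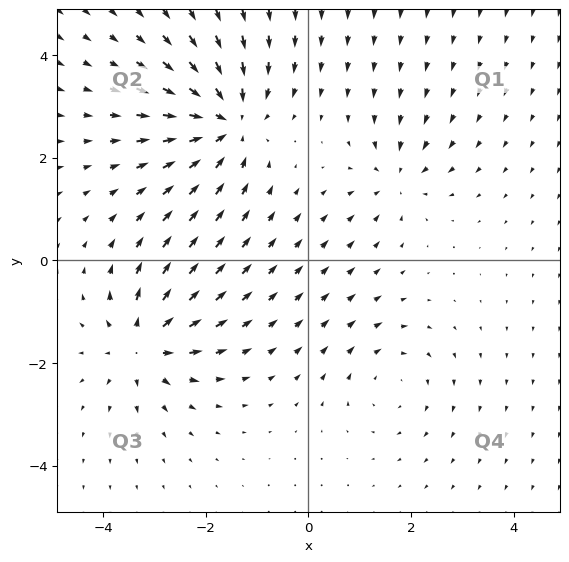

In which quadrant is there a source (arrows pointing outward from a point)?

Q3

The source sits at approximately (-3.2, -1.6), which lies in quadrant Q3. The divergence there is about +5, positive as expected for a source.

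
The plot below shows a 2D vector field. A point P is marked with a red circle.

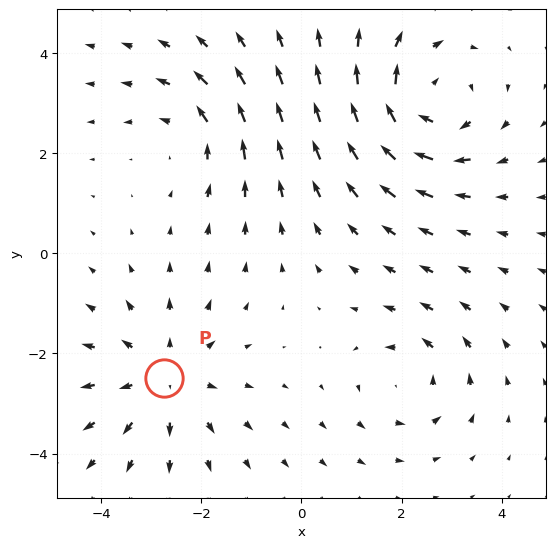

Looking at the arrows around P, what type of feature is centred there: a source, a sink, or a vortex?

source

At P (-2.7, -2.5) the arrows spread outward. Divergence about +3, curl ≈0 — positive divergence with near-zero curl is a source.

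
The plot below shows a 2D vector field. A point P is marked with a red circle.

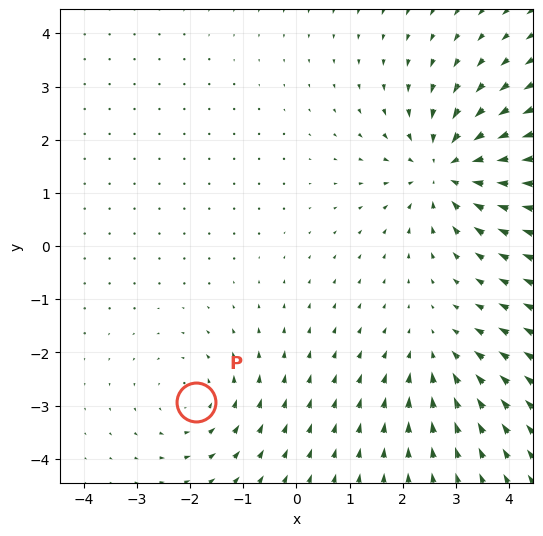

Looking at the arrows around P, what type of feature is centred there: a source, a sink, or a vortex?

At P (-1.9, -2.9) the arrows circulate counterclockwise. Divergence ≈0, curl about +2 — near-zero divergence with nonzero curl is a vortex.

vortex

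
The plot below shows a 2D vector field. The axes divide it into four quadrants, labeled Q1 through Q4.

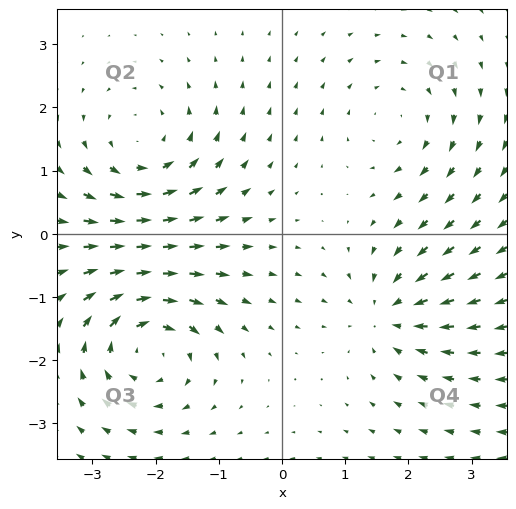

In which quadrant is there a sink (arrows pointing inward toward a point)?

Q4

The sink sits at approximately (1.7, -1.3), which lies in quadrant Q4. The divergence there is about -4, negative as expected for a sink.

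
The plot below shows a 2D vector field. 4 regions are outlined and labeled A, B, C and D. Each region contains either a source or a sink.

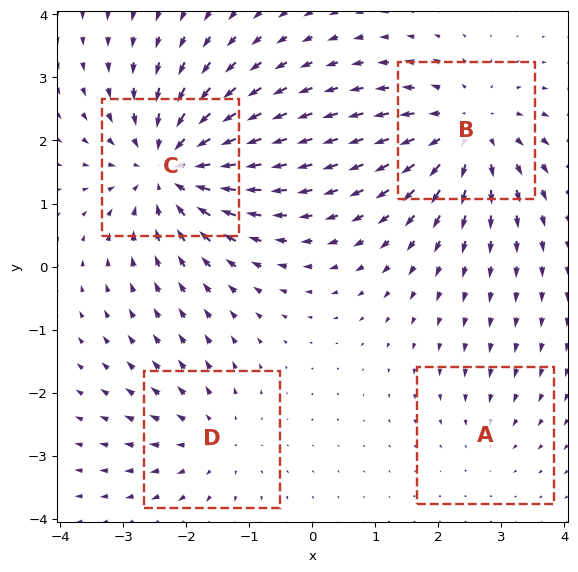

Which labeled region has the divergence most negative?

Divergence at each region's feature centre — A: about -2, B: about +5, C: about -6, D: about +3. Region C is most negative.

C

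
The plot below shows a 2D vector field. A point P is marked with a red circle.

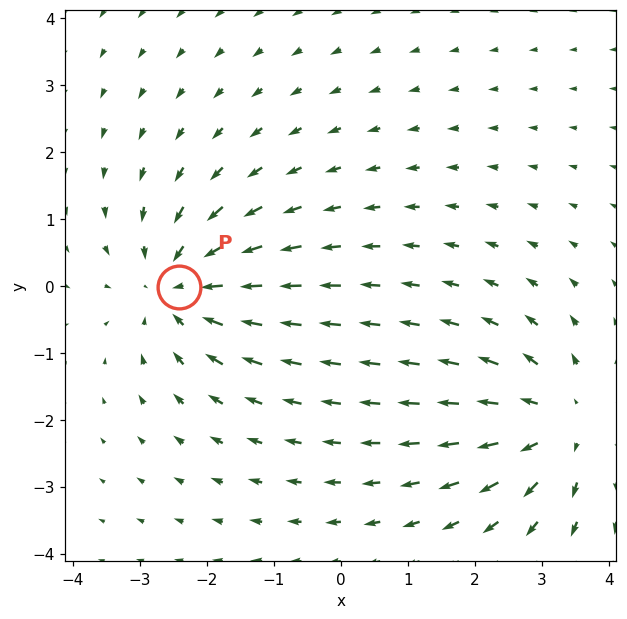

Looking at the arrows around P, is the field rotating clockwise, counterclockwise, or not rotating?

Near P at (-2.4, -0.0) the arrows show no circulation. The curl there is ≈0.

not rotating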